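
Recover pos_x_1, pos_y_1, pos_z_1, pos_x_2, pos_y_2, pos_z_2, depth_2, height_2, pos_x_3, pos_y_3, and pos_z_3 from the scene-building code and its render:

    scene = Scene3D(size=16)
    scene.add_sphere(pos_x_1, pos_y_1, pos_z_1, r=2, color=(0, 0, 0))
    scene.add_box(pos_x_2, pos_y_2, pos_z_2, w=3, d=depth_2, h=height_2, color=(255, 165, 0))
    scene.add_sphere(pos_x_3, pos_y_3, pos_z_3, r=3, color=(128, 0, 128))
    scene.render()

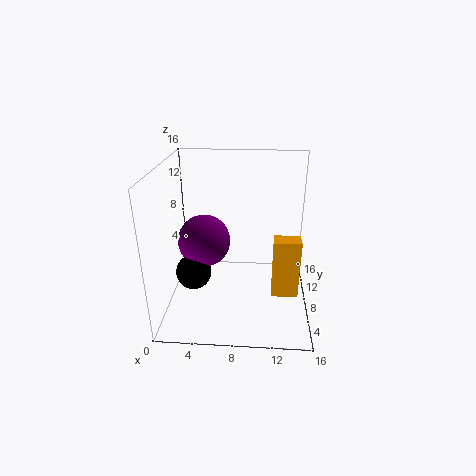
pos_x_1 = 3
pos_y_1 = 7
pos_z_1 = 4
pos_x_2 = 12
pos_y_2 = 7
pos_z_2 = 1
depth_2 = 2
height_2 = 7
pos_x_3 = 4
pos_y_3 = 9
pos_z_3 = 7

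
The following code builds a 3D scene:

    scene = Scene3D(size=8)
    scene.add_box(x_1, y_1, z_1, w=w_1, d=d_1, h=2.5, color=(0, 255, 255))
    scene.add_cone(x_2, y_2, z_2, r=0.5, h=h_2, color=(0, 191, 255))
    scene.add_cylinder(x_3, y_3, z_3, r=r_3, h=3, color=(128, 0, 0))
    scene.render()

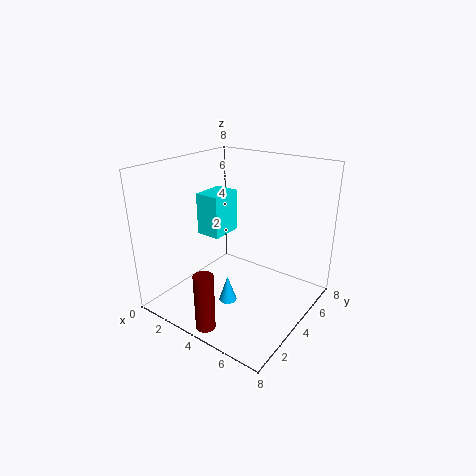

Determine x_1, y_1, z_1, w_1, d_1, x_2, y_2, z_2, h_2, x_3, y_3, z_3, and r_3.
x_1 = 1, y_1 = 4, z_1 = 3.5, w_1 = 1.5, d_1 = 2, x_2 = 4, y_2 = 3, z_2 = 0.5, h_2 = 1.5, x_3 = 4.5, y_3 = 0.5, z_3 = 0.5, r_3 = 0.5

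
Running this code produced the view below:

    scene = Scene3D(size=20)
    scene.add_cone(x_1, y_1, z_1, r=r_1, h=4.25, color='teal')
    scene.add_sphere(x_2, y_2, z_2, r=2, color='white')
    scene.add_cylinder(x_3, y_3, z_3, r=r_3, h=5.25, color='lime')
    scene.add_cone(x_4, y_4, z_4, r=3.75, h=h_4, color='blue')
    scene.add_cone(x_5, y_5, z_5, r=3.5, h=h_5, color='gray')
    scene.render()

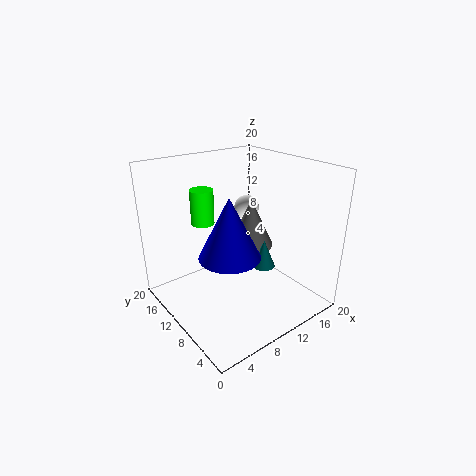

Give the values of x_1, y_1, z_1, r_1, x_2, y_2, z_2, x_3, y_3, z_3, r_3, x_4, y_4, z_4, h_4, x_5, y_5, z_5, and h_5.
x_1 = 15
y_1 = 10
z_1 = 3.75
r_1 = 1.75
x_2 = 16.75
y_2 = 16.5
z_2 = 11
x_3 = 8.5
y_3 = 16.75
z_3 = 10.25
r_3 = 1.75
x_4 = 5.5
y_4 = 5.75
z_4 = 10.5
h_4 = 7.5
x_5 = 15.25
y_5 = 13.5
z_5 = 6
h_5 = 7.5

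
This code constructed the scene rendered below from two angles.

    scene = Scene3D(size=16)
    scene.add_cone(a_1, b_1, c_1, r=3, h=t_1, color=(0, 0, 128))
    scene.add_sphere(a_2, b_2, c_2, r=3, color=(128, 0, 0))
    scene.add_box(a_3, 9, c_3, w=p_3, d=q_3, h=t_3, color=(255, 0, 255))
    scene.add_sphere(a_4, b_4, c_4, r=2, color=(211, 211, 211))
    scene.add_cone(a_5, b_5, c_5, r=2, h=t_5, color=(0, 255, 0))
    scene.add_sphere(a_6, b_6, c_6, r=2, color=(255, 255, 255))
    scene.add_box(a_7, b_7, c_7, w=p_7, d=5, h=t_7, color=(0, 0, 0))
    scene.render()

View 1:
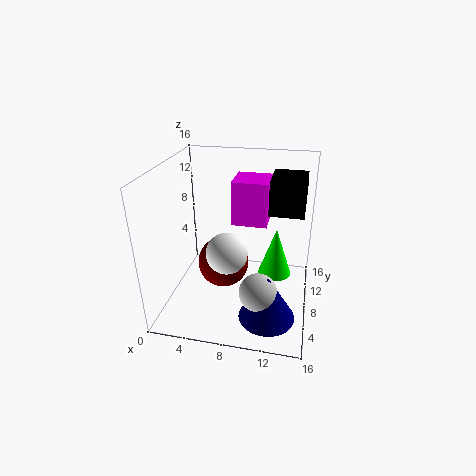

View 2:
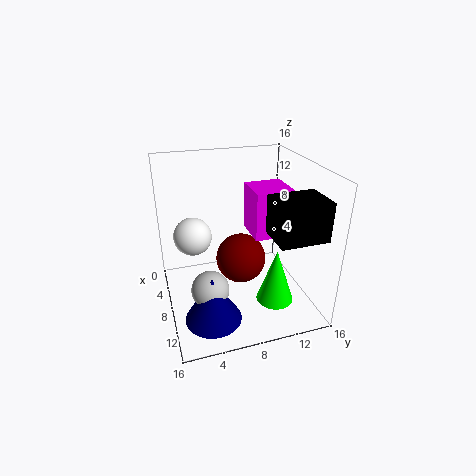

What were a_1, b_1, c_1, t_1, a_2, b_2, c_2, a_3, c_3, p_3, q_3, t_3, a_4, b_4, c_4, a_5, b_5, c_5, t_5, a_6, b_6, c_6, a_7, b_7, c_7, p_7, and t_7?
a_1 = 12, b_1 = 4, c_1 = 1, t_1 = 5, a_2 = 6, b_2 = 9, c_2 = 4, a_3 = 7, c_3 = 9, p_3 = 4, q_3 = 4, t_3 = 5, a_4 = 11, b_4 = 4, c_4 = 4, a_5 = 12, b_5 = 11, c_5 = 2, t_5 = 6, a_6 = 8, b_6 = 3, c_6 = 9, a_7 = 11, b_7 = 10, c_7 = 10, p_7 = 4, t_7 = 4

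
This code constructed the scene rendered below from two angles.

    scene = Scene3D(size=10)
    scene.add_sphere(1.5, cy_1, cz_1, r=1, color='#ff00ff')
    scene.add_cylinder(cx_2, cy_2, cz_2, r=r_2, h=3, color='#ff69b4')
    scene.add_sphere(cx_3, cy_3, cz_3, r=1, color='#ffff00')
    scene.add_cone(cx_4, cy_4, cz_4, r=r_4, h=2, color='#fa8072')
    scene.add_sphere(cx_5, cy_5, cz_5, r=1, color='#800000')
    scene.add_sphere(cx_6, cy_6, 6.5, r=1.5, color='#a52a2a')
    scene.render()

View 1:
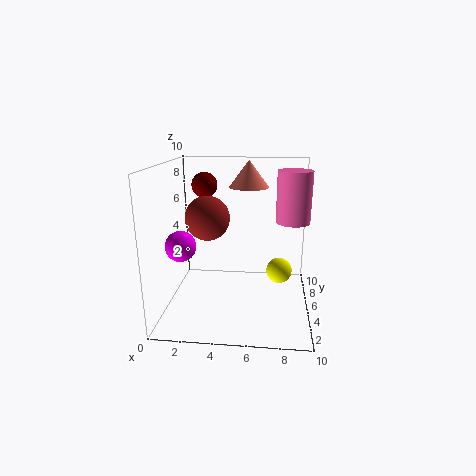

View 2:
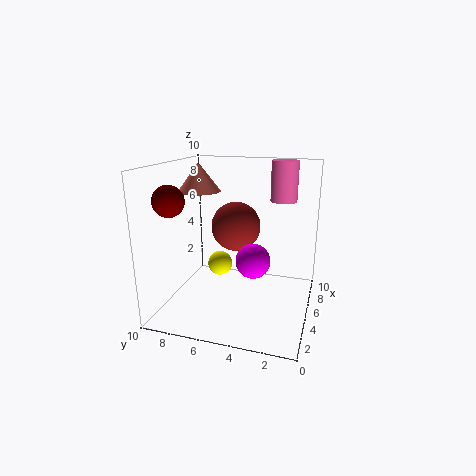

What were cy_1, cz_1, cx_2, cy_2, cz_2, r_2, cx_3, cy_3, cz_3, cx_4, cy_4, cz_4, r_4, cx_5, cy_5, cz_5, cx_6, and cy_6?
cy_1 = 3; cz_1 = 5; cx_2 = 8.5; cy_2 = 2.5; cz_2 = 7; r_2 = 1; cx_3 = 8; cy_3 = 7.5; cz_3 = 1.5; cx_4 = 5.5; cy_4 = 8; cz_4 = 8; r_4 = 1.5; cx_5 = 2; cy_5 = 8.5; cz_5 = 8; cx_6 = 3; cy_6 = 4.5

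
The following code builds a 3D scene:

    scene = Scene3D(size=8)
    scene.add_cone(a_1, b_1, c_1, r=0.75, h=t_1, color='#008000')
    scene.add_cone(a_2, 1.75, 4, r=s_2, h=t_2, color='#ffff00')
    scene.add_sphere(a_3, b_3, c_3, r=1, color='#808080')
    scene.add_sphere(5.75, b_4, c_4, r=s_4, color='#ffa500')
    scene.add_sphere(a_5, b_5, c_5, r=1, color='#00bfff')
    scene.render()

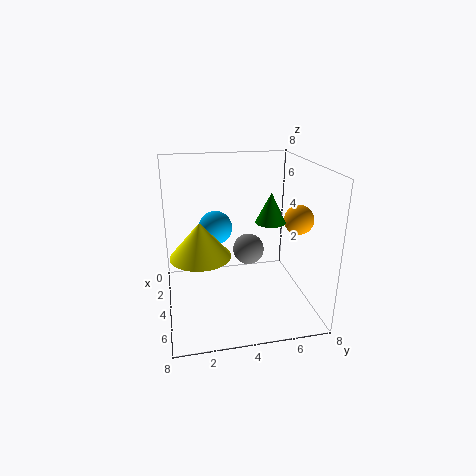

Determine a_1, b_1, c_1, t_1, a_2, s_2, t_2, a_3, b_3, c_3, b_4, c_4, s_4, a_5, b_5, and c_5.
a_1 = 5.75, b_1 = 5.25, c_1 = 5.5, t_1 = 1.5, a_2 = 5.75, s_2 = 1.5, t_2 = 1.75, a_3 = 1.5, b_3 = 5.25, c_3 = 2, b_4 = 6.75, c_4 = 5.5, s_4 = 0.75, a_5 = 2.25, b_5 = 3, c_5 = 4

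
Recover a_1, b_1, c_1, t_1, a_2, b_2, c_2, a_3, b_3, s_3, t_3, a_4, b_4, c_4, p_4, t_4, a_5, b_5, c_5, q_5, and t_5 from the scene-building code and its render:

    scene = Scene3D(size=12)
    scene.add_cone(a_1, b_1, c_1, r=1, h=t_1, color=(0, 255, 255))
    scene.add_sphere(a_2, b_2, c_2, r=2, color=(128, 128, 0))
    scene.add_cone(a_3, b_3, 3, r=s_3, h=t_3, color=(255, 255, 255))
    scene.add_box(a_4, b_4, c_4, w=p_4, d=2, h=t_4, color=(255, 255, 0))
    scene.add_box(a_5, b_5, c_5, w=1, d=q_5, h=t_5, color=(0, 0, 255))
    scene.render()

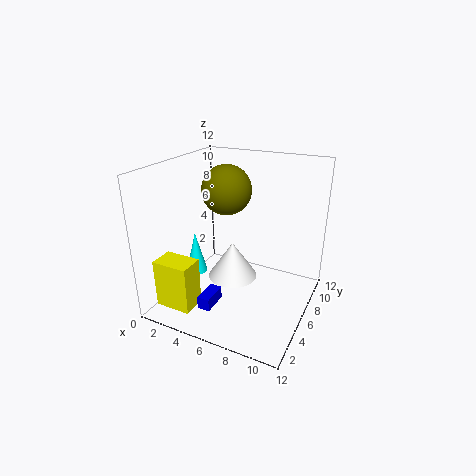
a_1 = 1; b_1 = 7; c_1 = 1; t_1 = 4; a_2 = 5; b_2 = 6; c_2 = 10; a_3 = 6; b_3 = 5; s_3 = 2; t_3 = 3; a_4 = 1; b_4 = 1; c_4 = 1; p_4 = 3; t_4 = 4; a_5 = 5; b_5 = 1; c_5 = 2; q_5 = 2; t_5 = 1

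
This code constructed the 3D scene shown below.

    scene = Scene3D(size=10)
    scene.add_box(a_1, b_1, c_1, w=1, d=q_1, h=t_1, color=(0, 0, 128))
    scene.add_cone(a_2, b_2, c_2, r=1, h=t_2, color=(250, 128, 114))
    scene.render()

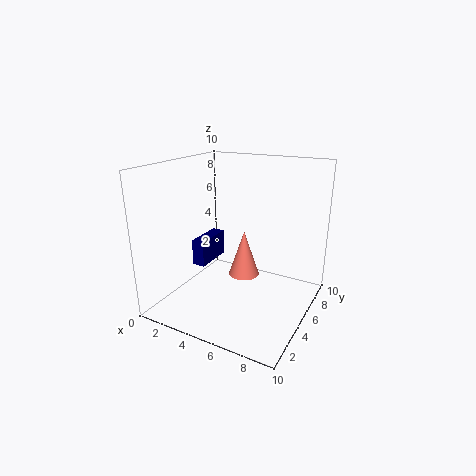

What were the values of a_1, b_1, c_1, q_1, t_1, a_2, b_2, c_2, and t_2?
a_1 = 1, b_1 = 5, c_1 = 2, q_1 = 3, t_1 = 2, a_2 = 6, b_2 = 4, c_2 = 3, t_2 = 3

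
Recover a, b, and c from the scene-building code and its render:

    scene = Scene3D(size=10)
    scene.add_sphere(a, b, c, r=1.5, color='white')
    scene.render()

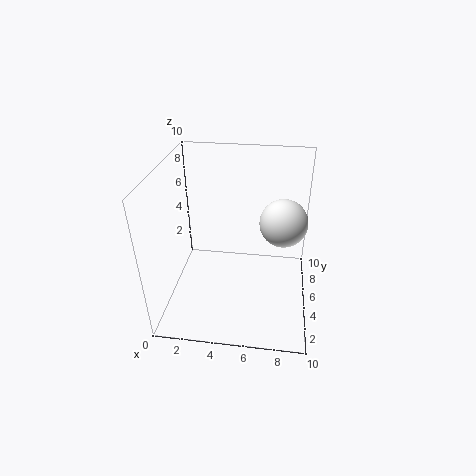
a = 8; b = 4; c = 7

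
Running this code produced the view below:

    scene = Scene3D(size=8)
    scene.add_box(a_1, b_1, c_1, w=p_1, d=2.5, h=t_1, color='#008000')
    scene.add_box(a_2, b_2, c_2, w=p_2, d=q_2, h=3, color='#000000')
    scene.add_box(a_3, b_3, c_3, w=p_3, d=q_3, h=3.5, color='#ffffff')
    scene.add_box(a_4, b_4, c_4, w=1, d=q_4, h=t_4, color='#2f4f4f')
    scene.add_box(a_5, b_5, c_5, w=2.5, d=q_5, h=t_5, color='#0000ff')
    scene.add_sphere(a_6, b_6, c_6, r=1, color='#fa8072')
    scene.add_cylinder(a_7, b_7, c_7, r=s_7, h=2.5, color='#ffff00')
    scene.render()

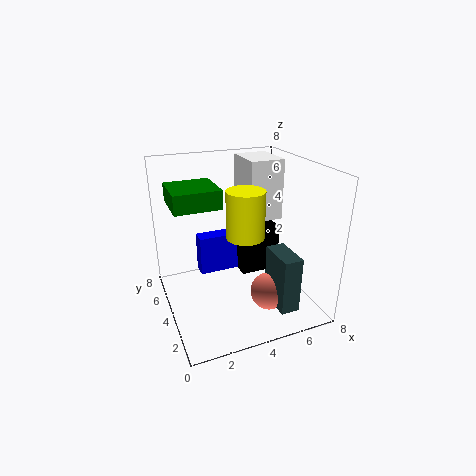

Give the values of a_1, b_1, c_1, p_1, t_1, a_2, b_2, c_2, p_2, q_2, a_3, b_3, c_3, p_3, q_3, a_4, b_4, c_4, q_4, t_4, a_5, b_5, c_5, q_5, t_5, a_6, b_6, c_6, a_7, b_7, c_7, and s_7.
a_1 = 0.5, b_1 = 3.5, c_1 = 6, p_1 = 2.5, t_1 = 1, a_2 = 5, b_2 = 5.5, c_2 = 0.5, p_2 = 2.5, q_2 = 2.5, a_3 = 5, b_3 = 4.5, c_3 = 4.5, p_3 = 2, q_3 = 2.5, a_4 = 5, b_4 = 0.5, c_4 = 1, q_4 = 2, t_4 = 3, a_5 = 2.5, b_5 = 6.5, c_5 = 0.5, q_5 = 1, t_5 = 2.5, a_6 = 5, b_6 = 2, c_6 = 1.5, a_7 = 4, b_7 = 3, c_7 = 4.5, s_7 = 1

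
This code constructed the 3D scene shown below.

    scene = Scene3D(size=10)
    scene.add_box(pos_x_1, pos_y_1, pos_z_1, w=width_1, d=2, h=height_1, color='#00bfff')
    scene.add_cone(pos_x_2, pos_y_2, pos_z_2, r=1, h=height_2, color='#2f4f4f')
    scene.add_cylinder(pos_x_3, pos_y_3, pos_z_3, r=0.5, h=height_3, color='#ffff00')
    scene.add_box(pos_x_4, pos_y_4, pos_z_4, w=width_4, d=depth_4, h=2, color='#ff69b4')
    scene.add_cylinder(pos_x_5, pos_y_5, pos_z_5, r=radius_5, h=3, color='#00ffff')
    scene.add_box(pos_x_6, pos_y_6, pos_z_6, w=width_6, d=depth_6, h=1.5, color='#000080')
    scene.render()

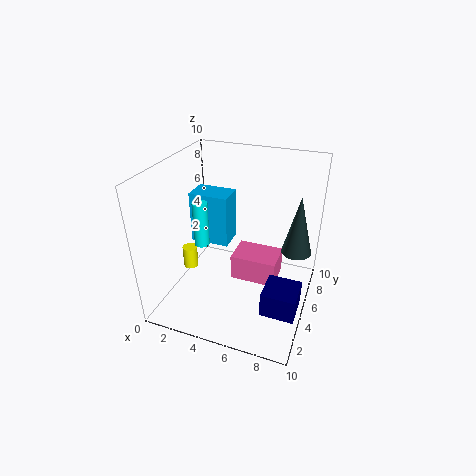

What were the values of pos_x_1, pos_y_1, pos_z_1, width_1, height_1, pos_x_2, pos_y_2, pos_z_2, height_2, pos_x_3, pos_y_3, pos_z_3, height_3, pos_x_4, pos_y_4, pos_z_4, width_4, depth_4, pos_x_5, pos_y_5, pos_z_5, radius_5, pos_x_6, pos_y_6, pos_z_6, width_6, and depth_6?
pos_x_1 = 0.5; pos_y_1 = 6.5; pos_z_1 = 3; width_1 = 3; height_1 = 4; pos_x_2 = 9; pos_y_2 = 5.5; pos_z_2 = 4.5; height_2 = 4; pos_x_3 = 2; pos_y_3 = 3.5; pos_z_3 = 3; height_3 = 1.5; pos_x_4 = 4; pos_y_4 = 6; pos_z_4 = 0.5; width_4 = 3.5; depth_4 = 2.5; pos_x_5 = 3; pos_y_5 = 3.5; pos_z_5 = 5; radius_5 = 0.5; pos_x_6 = 8; pos_y_6 = 0.5; pos_z_6 = 3; width_6 = 2; depth_6 = 2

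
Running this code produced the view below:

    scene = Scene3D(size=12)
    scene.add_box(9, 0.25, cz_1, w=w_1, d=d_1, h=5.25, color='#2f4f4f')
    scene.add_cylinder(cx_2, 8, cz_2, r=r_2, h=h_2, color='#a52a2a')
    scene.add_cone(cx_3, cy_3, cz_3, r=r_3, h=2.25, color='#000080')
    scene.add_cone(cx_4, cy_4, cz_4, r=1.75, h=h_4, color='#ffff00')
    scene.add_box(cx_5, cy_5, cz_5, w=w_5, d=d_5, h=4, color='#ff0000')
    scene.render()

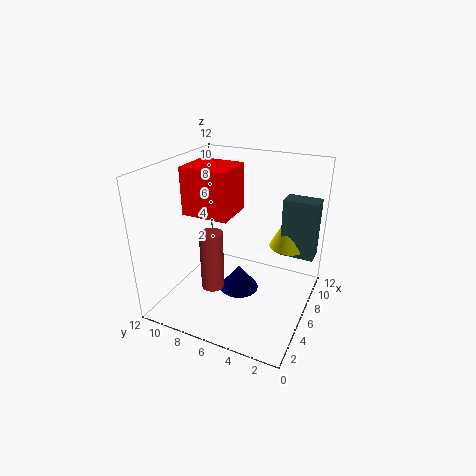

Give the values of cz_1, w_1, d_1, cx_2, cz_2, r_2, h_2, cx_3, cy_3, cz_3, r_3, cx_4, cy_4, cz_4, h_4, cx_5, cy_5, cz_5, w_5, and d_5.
cz_1 = 3.5
w_1 = 1.75
d_1 = 3
cx_2 = 5
cz_2 = 1.25
r_2 = 1
h_2 = 5.25
cx_3 = 6.75
cy_3 = 6.25
cz_3 = 0.5
r_3 = 1.75
cx_4 = 10
cy_4 = 2.75
cz_4 = 4
h_4 = 3.5
cx_5 = 4.75
cy_5 = 6.5
cz_5 = 7.75
w_5 = 3.5
d_5 = 4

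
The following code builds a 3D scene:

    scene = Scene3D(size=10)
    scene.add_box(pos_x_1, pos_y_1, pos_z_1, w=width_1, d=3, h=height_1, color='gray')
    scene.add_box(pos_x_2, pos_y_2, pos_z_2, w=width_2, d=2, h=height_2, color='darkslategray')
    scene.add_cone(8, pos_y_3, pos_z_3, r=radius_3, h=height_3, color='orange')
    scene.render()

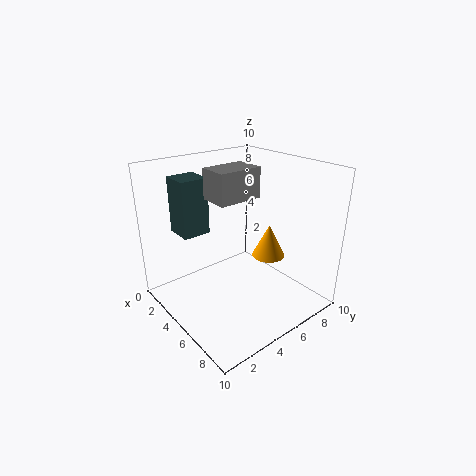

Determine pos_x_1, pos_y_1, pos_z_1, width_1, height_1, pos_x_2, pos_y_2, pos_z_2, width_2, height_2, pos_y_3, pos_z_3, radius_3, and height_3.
pos_x_1 = 4; pos_y_1 = 3; pos_z_1 = 8; width_1 = 2; height_1 = 2; pos_x_2 = 1; pos_y_2 = 2; pos_z_2 = 5; width_2 = 2; height_2 = 4; pos_y_3 = 5; pos_z_3 = 5; radius_3 = 1; height_3 = 2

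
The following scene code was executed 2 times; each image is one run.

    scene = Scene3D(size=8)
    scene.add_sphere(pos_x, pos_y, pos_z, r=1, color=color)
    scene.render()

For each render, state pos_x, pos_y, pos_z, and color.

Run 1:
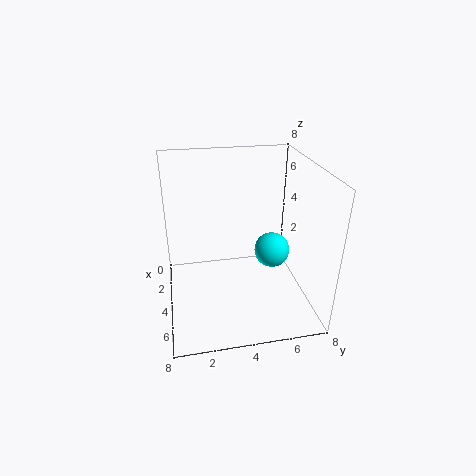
pos_x = 4
pos_y = 6
pos_z = 3
color = 'cyan'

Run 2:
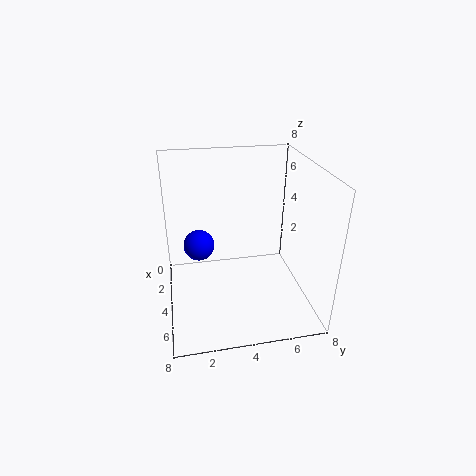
pos_x = 1
pos_y = 2
pos_z = 2
color = 'blue'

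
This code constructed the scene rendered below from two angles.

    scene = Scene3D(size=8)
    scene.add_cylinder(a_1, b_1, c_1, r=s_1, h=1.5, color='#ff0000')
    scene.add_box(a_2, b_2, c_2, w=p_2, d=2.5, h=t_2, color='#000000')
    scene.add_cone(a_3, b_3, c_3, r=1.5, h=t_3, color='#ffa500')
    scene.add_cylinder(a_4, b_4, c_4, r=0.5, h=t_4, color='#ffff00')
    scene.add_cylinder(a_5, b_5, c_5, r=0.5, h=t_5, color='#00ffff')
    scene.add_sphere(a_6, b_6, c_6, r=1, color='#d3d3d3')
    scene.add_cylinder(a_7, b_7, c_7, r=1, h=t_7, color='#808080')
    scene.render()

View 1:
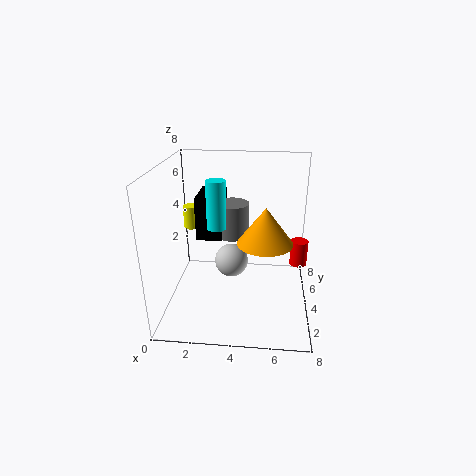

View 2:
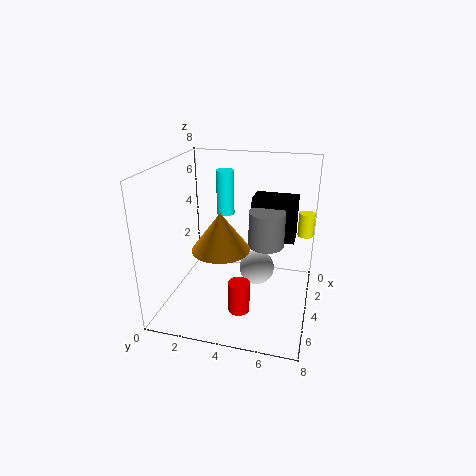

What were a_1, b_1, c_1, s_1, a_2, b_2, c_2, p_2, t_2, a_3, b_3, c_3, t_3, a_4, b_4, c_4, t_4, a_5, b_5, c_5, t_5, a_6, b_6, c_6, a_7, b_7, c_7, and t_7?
a_1 = 7.5, b_1 = 5, c_1 = 2, s_1 = 0.5, a_2 = 1.5, b_2 = 4.5, c_2 = 3.5, p_2 = 1.5, t_2 = 2.5, a_3 = 5.5, b_3 = 3.5, c_3 = 4, t_3 = 2, a_4 = 0.5, b_4 = 7.5, c_4 = 3, t_4 = 1.5, a_5 = 3, b_5 = 3, c_5 = 5, t_5 = 2.5, a_6 = 3.5, b_6 = 5, c_6 = 2, a_7 = 3.5, b_7 = 5.5, c_7 = 3.5, t_7 = 2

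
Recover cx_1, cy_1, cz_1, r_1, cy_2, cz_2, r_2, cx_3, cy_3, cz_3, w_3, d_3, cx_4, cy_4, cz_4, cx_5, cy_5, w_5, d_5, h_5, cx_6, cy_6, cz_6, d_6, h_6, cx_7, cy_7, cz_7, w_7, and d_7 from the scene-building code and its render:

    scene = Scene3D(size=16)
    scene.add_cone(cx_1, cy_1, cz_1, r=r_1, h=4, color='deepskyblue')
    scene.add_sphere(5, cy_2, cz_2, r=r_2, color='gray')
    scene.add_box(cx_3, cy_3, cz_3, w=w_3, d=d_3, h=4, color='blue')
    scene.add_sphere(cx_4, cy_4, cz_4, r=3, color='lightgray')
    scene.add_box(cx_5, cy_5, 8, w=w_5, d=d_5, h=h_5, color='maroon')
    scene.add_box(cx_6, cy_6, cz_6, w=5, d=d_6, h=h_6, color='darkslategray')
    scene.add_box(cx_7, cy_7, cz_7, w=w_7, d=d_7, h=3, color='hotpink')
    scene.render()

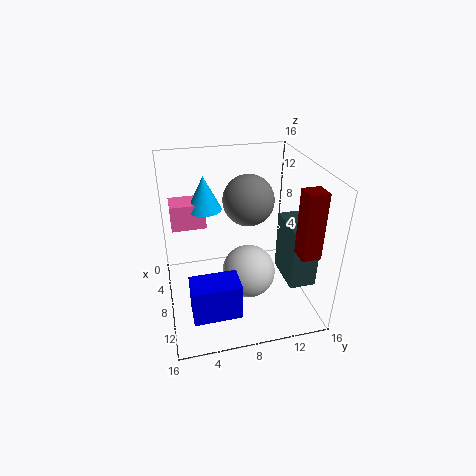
cx_1 = 4, cy_1 = 5, cz_1 = 10, r_1 = 2, cy_2 = 10, cz_2 = 11, r_2 = 3, cx_3 = 11, cy_3 = 2, cz_3 = 2, w_3 = 3, d_3 = 5, cx_4 = 9, cy_4 = 9, cz_4 = 4, cx_5 = 12, cy_5 = 13, w_5 = 2, d_5 = 2, h_5 = 7, cx_6 = 7, cy_6 = 13, cz_6 = 3, d_6 = 3, h_6 = 7, cx_7 = 2, cy_7 = 1, cz_7 = 8, w_7 = 3, d_7 = 4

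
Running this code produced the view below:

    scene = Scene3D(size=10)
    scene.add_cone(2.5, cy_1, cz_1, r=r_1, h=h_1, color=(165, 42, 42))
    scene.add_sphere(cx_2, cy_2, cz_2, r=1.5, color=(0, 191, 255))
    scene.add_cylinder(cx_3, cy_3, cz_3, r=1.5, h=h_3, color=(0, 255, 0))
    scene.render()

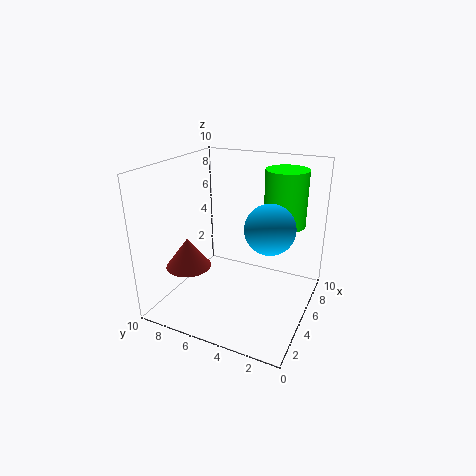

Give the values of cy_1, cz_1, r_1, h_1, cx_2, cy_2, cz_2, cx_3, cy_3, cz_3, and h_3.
cy_1 = 7.5
cz_1 = 3.5
r_1 = 1.5
h_1 = 2
cx_2 = 3
cy_2 = 2
cz_2 = 7
cx_3 = 7.5
cy_3 = 2.5
cz_3 = 5.5
h_3 = 4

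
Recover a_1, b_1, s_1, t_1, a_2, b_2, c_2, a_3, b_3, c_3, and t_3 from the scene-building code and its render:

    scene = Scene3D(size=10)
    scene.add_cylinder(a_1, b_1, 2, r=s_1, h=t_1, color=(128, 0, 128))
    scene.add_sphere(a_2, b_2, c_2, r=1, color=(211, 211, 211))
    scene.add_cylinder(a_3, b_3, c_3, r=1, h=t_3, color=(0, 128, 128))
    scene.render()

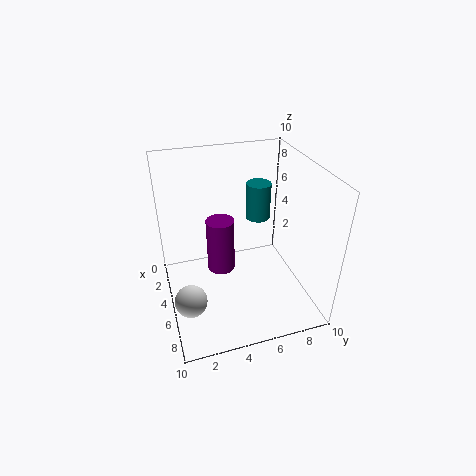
a_1 = 4; b_1 = 4; s_1 = 1; t_1 = 4; a_2 = 8; b_2 = 1; c_2 = 3; a_3 = 1; b_3 = 8; c_3 = 4; t_3 = 3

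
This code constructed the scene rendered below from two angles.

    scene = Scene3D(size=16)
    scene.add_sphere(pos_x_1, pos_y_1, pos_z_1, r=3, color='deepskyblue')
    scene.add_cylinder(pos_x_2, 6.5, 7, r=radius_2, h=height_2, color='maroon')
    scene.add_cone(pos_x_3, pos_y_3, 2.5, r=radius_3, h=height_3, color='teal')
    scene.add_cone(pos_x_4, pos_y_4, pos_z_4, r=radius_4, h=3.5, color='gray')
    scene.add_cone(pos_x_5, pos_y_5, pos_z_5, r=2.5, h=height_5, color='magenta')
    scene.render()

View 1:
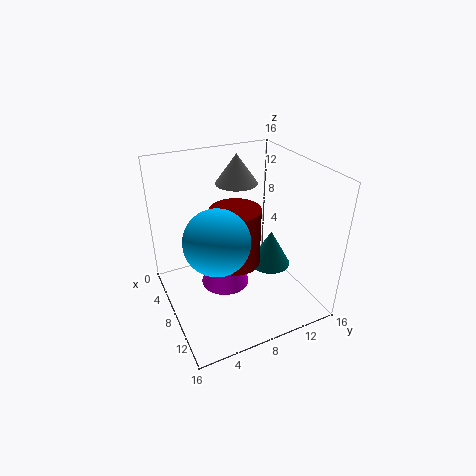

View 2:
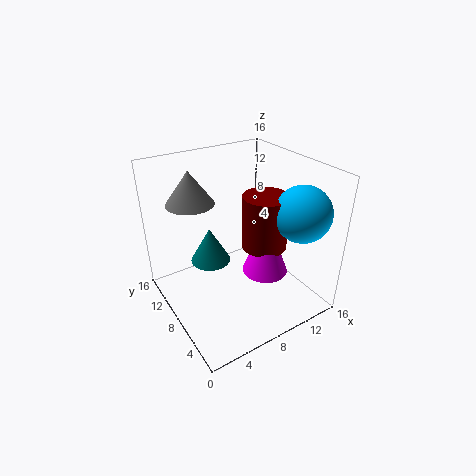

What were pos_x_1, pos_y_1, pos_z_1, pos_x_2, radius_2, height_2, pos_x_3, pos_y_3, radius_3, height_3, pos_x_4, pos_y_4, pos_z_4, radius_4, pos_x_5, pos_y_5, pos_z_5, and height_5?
pos_x_1 = 13; pos_y_1 = 3.5; pos_z_1 = 11.5; pos_x_2 = 10.5; radius_2 = 2.5; height_2 = 6; pos_x_3 = 7; pos_y_3 = 13; radius_3 = 2.5; height_3 = 4.5; pos_x_4 = 3.5; pos_y_4 = 10; pos_z_4 = 12.5; radius_4 = 2.5; pos_x_5 = 10; pos_y_5 = 5.5; pos_z_5 = 4.5; height_5 = 6.5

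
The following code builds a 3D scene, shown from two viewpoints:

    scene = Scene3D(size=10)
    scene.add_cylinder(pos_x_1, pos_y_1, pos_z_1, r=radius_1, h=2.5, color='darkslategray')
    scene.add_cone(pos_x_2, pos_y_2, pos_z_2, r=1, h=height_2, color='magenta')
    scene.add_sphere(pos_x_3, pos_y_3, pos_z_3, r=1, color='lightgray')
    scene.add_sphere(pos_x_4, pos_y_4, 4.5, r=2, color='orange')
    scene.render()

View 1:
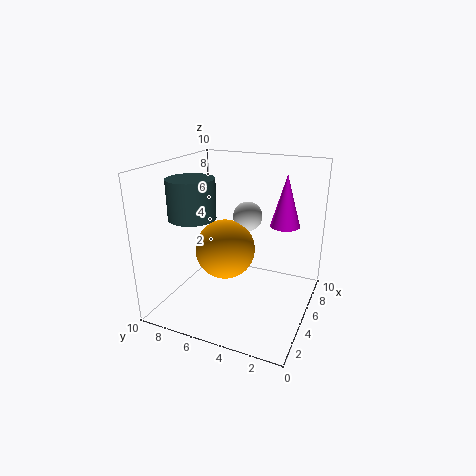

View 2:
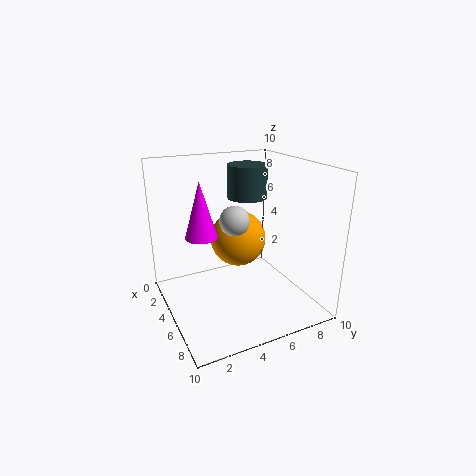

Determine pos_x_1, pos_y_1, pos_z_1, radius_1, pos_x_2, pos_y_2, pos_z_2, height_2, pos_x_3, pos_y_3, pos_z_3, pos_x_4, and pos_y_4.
pos_x_1 = 2.5, pos_y_1 = 7, pos_z_1 = 7, radius_1 = 1.5, pos_x_2 = 6, pos_y_2 = 2, pos_z_2 = 6, height_2 = 3.5, pos_x_3 = 5.5, pos_y_3 = 4.5, pos_z_3 = 6.5, pos_x_4 = 4, pos_y_4 = 5.5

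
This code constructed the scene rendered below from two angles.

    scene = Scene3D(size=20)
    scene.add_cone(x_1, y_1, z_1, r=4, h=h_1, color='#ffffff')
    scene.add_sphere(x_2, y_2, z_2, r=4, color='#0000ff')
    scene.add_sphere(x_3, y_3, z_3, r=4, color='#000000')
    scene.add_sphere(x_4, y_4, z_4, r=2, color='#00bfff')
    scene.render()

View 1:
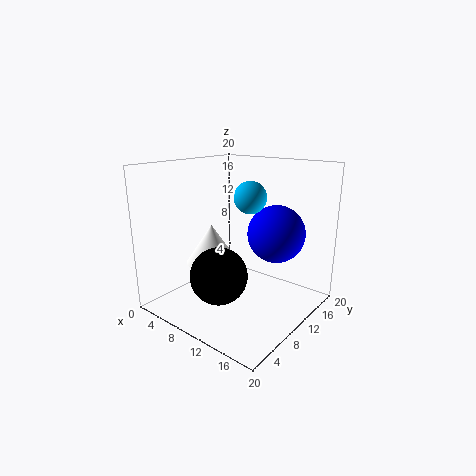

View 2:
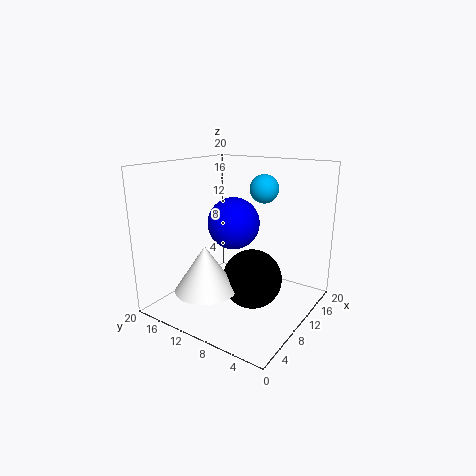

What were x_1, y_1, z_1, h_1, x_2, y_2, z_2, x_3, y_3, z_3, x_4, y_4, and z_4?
x_1 = 4; y_1 = 11; z_1 = 4.5; h_1 = 6; x_2 = 14; y_2 = 13.5; z_2 = 10.5; x_3 = 9; y_3 = 7; z_3 = 5; x_4 = 13.5; y_4 = 8; z_4 = 16.5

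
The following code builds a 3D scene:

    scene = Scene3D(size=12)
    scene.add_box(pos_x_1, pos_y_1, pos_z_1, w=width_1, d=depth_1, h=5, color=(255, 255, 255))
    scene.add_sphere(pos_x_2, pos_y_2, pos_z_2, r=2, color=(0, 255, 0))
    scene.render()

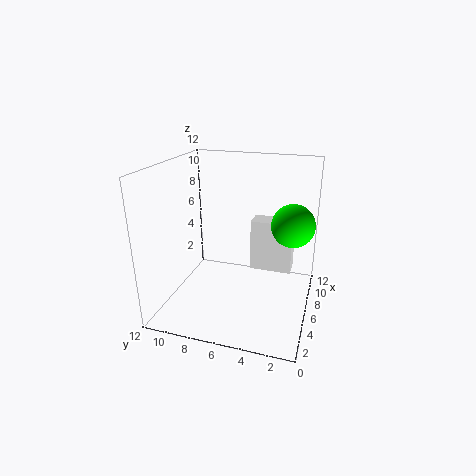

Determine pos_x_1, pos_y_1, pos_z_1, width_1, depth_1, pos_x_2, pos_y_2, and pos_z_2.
pos_x_1 = 10, pos_y_1 = 2, pos_z_1 = 1, width_1 = 2, depth_1 = 4, pos_x_2 = 10, pos_y_2 = 2, pos_z_2 = 6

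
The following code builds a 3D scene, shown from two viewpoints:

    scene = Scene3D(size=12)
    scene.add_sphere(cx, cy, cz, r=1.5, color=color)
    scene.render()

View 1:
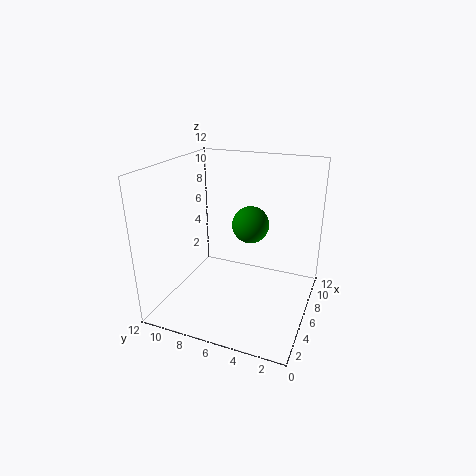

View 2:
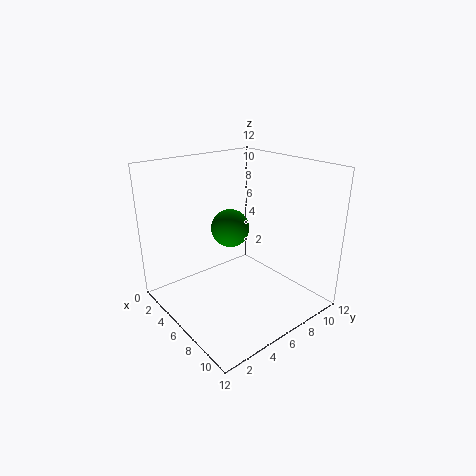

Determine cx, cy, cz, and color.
cx = 6.25
cy = 5
cz = 7.25
color = 'green'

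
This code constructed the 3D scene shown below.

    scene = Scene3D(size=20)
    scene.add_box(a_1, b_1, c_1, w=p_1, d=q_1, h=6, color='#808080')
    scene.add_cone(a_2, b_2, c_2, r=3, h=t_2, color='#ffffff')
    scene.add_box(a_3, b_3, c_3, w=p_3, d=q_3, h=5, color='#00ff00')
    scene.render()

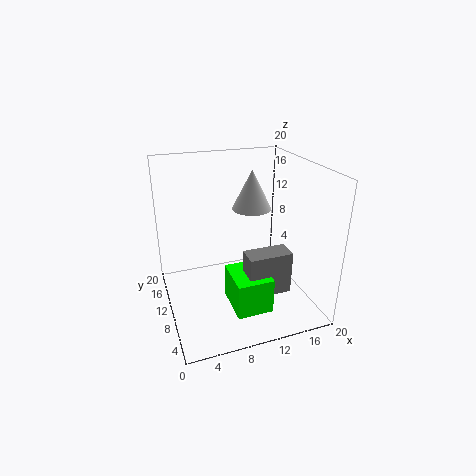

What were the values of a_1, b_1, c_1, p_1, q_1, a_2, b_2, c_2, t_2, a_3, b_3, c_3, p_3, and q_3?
a_1 = 10, b_1 = 5, c_1 = 3, p_1 = 6, q_1 = 3, a_2 = 14, b_2 = 15, c_2 = 12, t_2 = 6, a_3 = 8, b_3 = 4, c_3 = 1, p_3 = 5, q_3 = 6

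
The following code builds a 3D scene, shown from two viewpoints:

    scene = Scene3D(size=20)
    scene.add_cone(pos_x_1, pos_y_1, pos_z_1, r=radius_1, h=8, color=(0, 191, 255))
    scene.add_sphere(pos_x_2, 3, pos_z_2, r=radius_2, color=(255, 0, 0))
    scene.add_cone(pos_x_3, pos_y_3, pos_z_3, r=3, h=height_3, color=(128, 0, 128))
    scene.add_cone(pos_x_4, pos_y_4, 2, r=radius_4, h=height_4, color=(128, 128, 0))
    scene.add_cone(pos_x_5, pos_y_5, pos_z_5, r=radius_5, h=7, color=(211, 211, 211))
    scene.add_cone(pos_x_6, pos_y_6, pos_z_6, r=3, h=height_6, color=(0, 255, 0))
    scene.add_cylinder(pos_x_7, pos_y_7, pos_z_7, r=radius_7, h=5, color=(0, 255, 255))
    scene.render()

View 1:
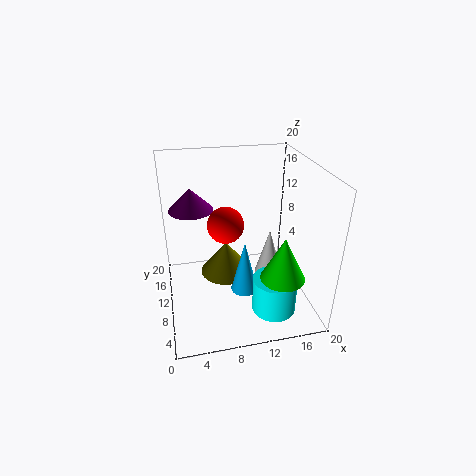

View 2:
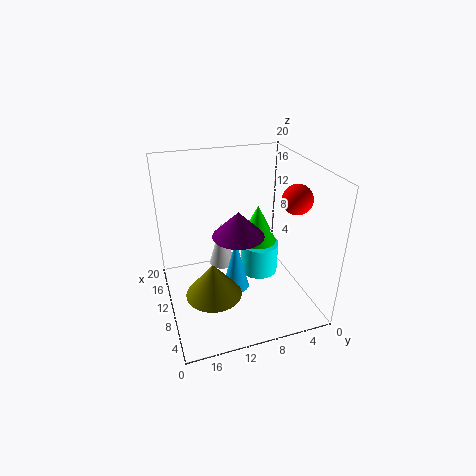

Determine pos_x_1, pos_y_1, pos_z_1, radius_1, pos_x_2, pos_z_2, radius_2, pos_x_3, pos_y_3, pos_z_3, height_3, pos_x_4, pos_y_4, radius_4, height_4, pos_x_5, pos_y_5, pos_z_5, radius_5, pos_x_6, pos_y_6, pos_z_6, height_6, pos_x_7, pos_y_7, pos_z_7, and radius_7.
pos_x_1 = 11, pos_y_1 = 10, pos_z_1 = 1, radius_1 = 2, pos_x_2 = 7, pos_z_2 = 16, radius_2 = 2, pos_x_3 = 4, pos_y_3 = 12, pos_z_3 = 14, height_3 = 3, pos_x_4 = 9, pos_y_4 = 14, radius_4 = 4, height_4 = 5, pos_x_5 = 15, pos_y_5 = 11, pos_z_5 = 3, radius_5 = 2, pos_x_6 = 15, pos_y_6 = 5, pos_z_6 = 6, height_6 = 6, pos_x_7 = 14, pos_y_7 = 5, pos_z_7 = 1, radius_7 = 3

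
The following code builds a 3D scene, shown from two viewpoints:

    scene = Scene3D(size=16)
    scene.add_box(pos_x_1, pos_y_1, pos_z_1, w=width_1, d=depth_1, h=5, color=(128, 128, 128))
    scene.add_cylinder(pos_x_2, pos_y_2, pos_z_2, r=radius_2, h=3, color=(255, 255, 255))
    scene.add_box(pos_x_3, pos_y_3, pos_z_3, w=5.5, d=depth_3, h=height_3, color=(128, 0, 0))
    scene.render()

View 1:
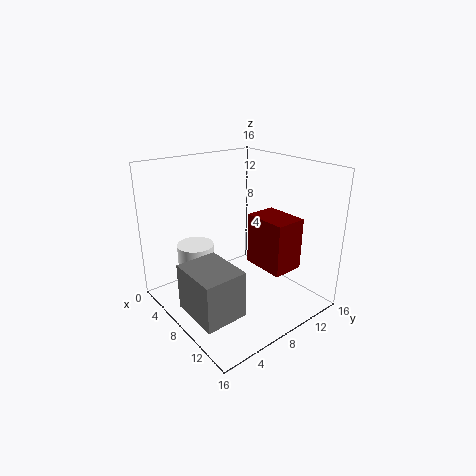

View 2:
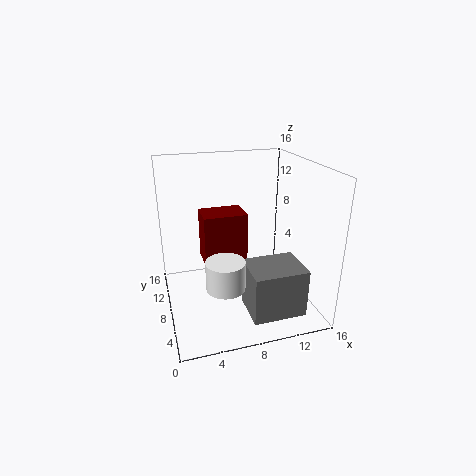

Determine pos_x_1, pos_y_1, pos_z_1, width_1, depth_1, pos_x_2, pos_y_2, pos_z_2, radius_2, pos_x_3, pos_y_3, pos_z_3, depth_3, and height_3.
pos_x_1 = 7.5, pos_y_1 = 0.5, pos_z_1 = 2, width_1 = 5.5, depth_1 = 4.5, pos_x_2 = 5.5, pos_y_2 = 4, pos_z_2 = 4.5, radius_2 = 2, pos_x_3 = 5, pos_y_3 = 12, pos_z_3 = 2.5, depth_3 = 4, height_3 = 6.5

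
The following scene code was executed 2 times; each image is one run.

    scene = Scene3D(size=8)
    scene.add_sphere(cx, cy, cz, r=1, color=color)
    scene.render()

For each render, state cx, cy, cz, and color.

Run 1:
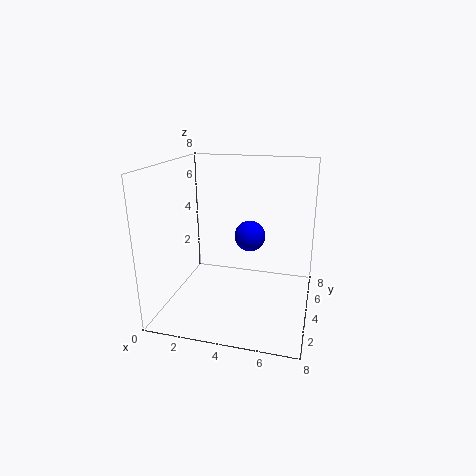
cx = 4, cy = 7, cz = 3, color = 'blue'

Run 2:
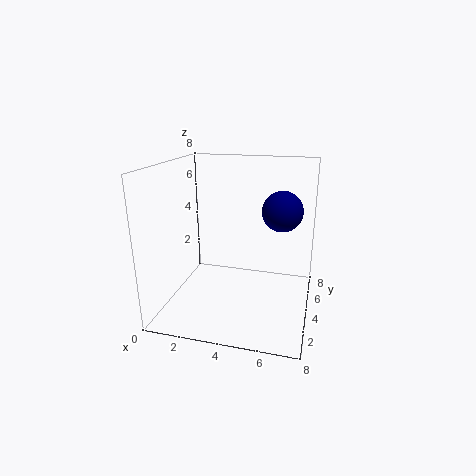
cx = 6.5, cy = 3, cz = 6, color = 'navy'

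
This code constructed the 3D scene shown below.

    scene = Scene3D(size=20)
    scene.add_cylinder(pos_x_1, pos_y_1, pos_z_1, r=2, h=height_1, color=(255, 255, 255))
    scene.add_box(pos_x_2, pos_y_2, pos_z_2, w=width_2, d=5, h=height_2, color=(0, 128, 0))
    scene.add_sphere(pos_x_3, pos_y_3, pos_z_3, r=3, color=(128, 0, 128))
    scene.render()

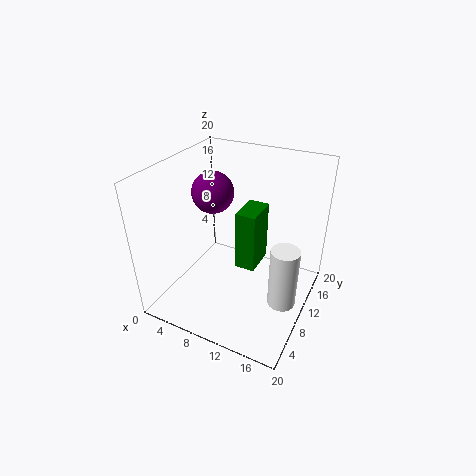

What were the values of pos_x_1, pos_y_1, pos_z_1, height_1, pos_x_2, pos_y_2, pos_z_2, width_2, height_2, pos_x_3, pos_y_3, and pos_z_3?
pos_x_1 = 17, pos_y_1 = 10, pos_z_1 = 1, height_1 = 9, pos_x_2 = 9, pos_y_2 = 11, pos_z_2 = 4, width_2 = 3, height_2 = 9, pos_x_3 = 5, pos_y_3 = 12, pos_z_3 = 15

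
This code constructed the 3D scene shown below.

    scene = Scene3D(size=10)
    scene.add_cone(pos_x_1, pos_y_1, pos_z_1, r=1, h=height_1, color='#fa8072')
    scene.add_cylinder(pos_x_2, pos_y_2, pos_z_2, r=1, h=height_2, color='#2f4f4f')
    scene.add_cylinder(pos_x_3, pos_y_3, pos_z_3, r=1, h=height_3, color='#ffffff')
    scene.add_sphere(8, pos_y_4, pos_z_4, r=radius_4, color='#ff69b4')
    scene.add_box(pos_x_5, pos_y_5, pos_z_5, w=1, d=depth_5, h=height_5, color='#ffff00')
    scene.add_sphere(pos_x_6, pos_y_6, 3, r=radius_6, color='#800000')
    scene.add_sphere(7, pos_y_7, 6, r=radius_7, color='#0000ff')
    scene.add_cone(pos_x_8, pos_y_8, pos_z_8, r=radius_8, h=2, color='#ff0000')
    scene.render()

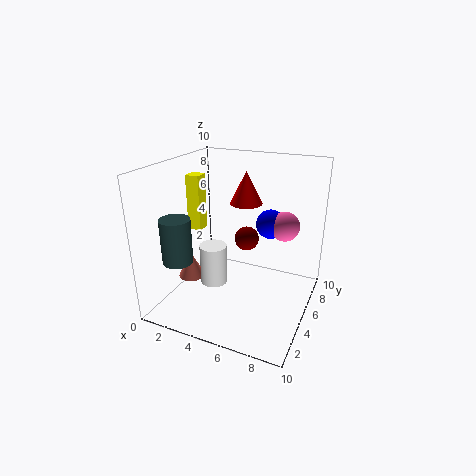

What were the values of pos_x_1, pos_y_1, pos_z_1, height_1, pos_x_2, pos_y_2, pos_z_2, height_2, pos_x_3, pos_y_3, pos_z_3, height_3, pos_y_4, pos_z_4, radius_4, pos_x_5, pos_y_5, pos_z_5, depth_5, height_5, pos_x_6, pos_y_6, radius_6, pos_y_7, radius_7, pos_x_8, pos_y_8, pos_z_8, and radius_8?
pos_x_1 = 1; pos_y_1 = 5; pos_z_1 = 1; height_1 = 2; pos_x_2 = 2; pos_y_2 = 2; pos_z_2 = 4; height_2 = 3; pos_x_3 = 3; pos_y_3 = 5; pos_z_3 = 1; height_3 = 3; pos_y_4 = 6; pos_z_4 = 6; radius_4 = 1; pos_x_5 = 1; pos_y_5 = 5; pos_z_5 = 5; depth_5 = 1; height_5 = 4; pos_x_6 = 4; pos_y_6 = 9; radius_6 = 1; pos_y_7 = 6; radius_7 = 1; pos_x_8 = 6; pos_y_8 = 4; pos_z_8 = 8; radius_8 = 1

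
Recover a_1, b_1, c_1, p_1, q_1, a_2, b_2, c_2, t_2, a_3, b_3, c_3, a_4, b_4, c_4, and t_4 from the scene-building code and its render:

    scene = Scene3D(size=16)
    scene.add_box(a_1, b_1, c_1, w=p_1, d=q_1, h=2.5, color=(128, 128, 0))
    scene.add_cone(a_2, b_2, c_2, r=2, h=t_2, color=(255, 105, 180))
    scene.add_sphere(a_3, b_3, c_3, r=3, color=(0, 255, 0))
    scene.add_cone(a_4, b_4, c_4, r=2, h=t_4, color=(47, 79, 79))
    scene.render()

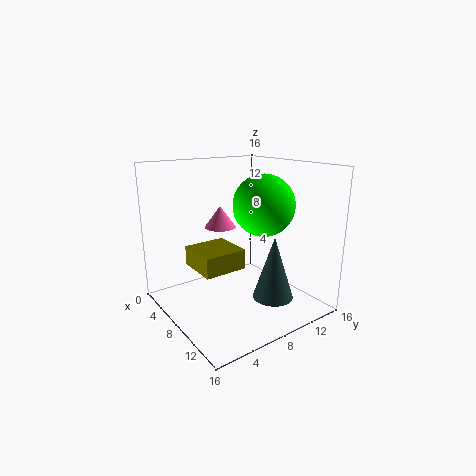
a_1 = 0.25; b_1 = 5.25; c_1 = 2.75; p_1 = 5.5; q_1 = 5.5; a_2 = 2; b_2 = 9.5; c_2 = 7.5; t_2 = 2.75; a_3 = 12.25; b_3 = 8; c_3 = 12.5; a_4 = 14; b_4 = 8; c_4 = 3.5; t_4 = 6.25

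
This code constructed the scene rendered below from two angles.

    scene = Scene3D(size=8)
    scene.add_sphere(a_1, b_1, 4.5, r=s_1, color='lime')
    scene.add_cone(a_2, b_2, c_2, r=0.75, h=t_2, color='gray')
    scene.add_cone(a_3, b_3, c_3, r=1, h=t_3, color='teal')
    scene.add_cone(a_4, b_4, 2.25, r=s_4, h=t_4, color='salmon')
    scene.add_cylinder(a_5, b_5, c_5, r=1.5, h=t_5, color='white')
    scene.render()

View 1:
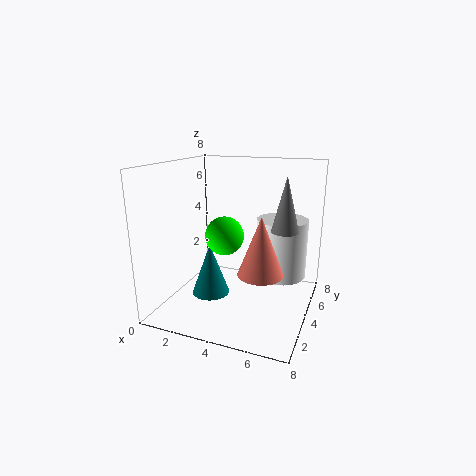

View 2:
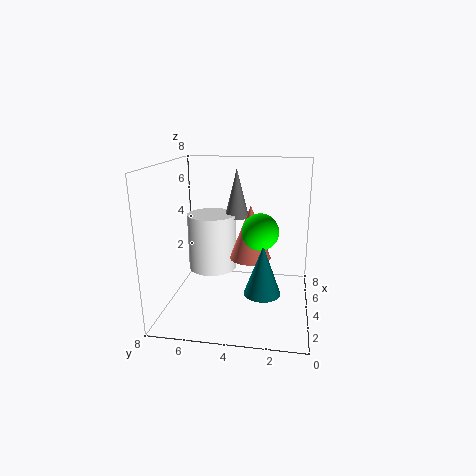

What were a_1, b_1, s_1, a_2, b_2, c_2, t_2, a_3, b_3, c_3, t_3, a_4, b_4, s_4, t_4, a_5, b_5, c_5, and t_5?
a_1 = 3.75
b_1 = 2.75
s_1 = 1
a_2 = 6.5
b_2 = 4.5
c_2 = 4.5
t_2 = 3
a_3 = 3
b_3 = 2.5
c_3 = 1.25
t_3 = 2.75
a_4 = 5.5
b_4 = 3.5
s_4 = 1.25
t_4 = 3.25
a_5 = 6
b_5 = 6
c_5 = 1.25
t_5 = 3.5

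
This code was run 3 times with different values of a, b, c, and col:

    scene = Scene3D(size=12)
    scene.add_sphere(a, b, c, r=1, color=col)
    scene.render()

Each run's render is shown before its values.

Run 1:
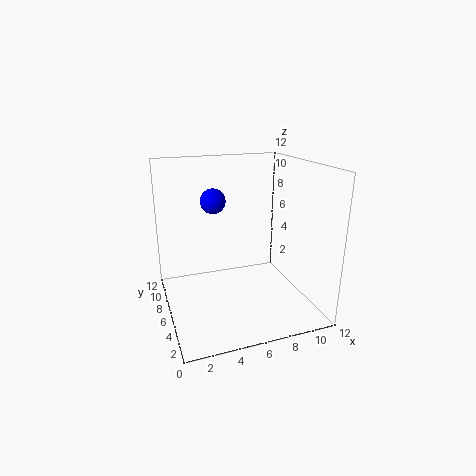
a = 4
b = 6.25
c = 9.25
col = 'blue'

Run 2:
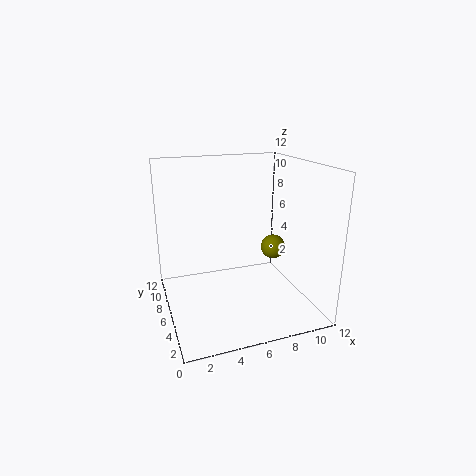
a = 8.75
b = 5
c = 5.25
col = 'olive'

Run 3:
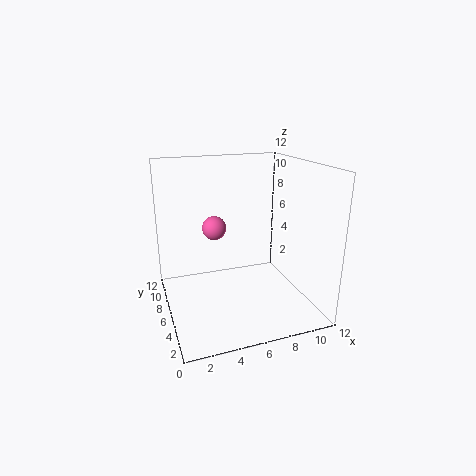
a = 4.25
b = 7
c = 6.75
col = 'hotpink'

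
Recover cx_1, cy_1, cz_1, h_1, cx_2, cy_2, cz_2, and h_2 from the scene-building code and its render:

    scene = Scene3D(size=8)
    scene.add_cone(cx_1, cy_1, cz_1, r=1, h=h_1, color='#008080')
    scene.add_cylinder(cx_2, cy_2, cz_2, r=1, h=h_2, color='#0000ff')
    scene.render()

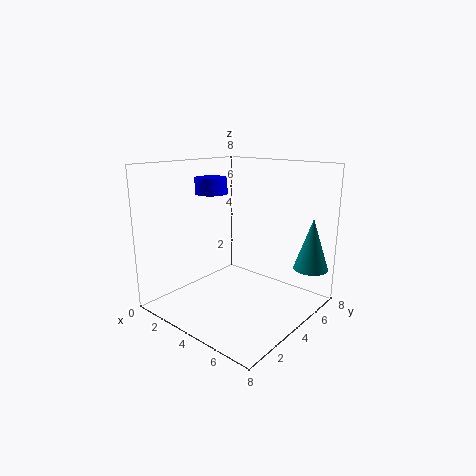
cx_1 = 7
cy_1 = 7
cz_1 = 2
h_1 = 3
cx_2 = 1
cy_2 = 5
cz_2 = 6
h_2 = 1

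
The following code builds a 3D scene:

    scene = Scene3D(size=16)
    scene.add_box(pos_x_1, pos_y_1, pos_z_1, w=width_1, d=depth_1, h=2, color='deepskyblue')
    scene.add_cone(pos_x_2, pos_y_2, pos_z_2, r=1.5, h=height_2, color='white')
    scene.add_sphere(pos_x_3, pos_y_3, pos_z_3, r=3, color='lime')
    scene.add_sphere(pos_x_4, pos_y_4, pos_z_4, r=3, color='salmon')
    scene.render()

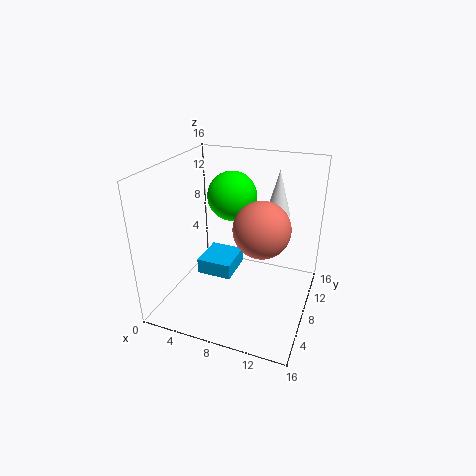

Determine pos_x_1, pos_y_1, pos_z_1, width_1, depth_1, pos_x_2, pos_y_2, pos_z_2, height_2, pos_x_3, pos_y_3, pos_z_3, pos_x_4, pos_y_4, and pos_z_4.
pos_x_1 = 1.5
pos_y_1 = 10
pos_z_1 = 0.5
width_1 = 4.5
depth_1 = 5
pos_x_2 = 11
pos_y_2 = 13.5
pos_z_2 = 9
height_2 = 5.5
pos_x_3 = 5.5
pos_y_3 = 12.5
pos_z_3 = 11
pos_x_4 = 11
pos_y_4 = 7
pos_z_4 = 10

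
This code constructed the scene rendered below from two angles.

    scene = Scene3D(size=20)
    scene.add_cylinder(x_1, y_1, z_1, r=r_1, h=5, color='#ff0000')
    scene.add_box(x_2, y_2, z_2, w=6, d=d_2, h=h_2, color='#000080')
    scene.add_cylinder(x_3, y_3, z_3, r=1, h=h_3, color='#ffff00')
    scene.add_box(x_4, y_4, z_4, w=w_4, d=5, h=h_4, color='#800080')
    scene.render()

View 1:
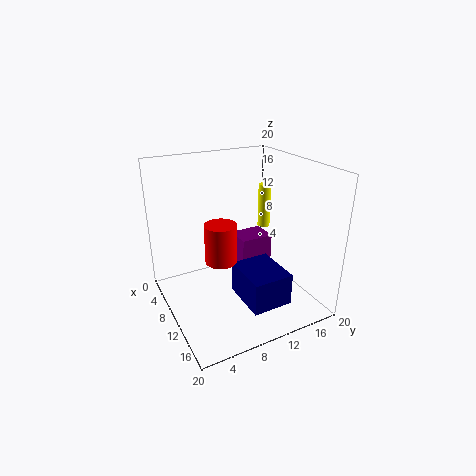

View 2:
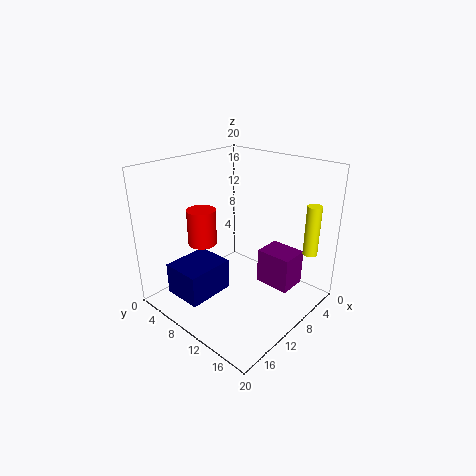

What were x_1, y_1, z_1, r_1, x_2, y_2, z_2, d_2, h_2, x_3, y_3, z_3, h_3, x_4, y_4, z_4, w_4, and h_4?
x_1 = 13, y_1 = 6, z_1 = 9, r_1 = 2, x_2 = 14, y_2 = 7, z_2 = 5, d_2 = 5, h_2 = 4, x_3 = 4, y_3 = 18, z_3 = 8, h_3 = 7, x_4 = 4, y_4 = 12, z_4 = 3, w_4 = 4, h_4 = 5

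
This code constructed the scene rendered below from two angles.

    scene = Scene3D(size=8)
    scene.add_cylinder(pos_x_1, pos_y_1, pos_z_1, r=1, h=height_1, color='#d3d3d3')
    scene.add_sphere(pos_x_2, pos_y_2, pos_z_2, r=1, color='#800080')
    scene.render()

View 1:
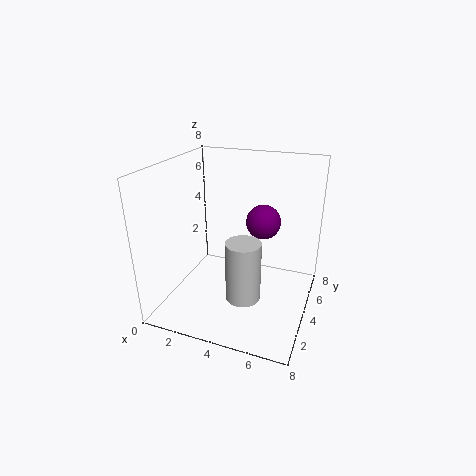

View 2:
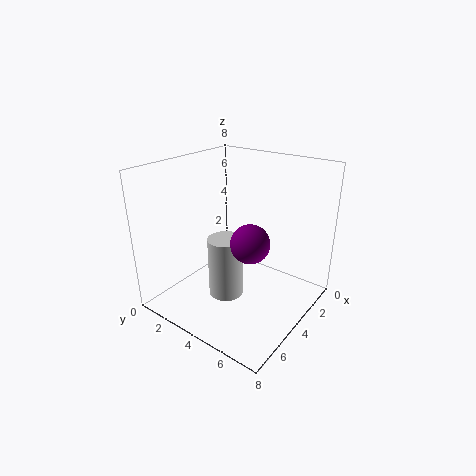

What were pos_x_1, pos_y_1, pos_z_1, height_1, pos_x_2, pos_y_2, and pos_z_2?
pos_x_1 = 4.5, pos_y_1 = 3.5, pos_z_1 = 0.5, height_1 = 3.5, pos_x_2 = 5, pos_y_2 = 5.5, pos_z_2 = 4.5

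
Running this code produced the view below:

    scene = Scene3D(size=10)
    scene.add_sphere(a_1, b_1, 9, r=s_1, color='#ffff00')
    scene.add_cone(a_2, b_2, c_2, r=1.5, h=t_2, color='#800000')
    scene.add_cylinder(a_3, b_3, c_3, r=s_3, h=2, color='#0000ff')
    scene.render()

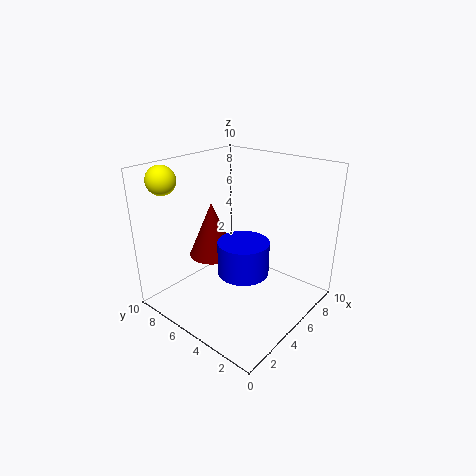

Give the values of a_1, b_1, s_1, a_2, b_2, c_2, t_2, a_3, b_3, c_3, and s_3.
a_1 = 2
b_1 = 9
s_1 = 1
a_2 = 3
b_2 = 5.5
c_2 = 4.5
t_2 = 3.5
a_3 = 2.5
b_3 = 2.5
c_3 = 4.5
s_3 = 1.5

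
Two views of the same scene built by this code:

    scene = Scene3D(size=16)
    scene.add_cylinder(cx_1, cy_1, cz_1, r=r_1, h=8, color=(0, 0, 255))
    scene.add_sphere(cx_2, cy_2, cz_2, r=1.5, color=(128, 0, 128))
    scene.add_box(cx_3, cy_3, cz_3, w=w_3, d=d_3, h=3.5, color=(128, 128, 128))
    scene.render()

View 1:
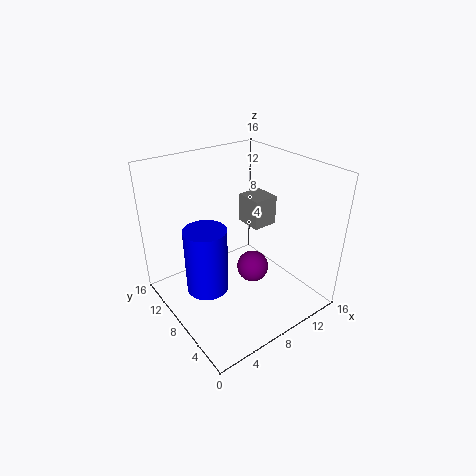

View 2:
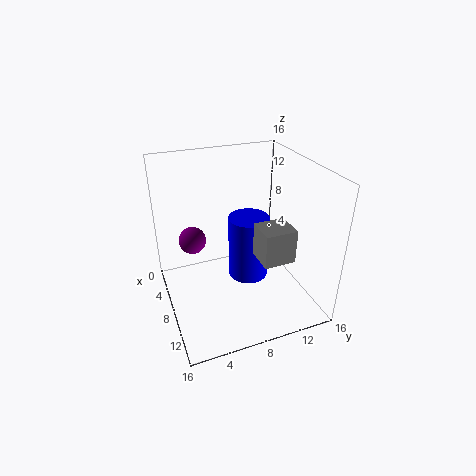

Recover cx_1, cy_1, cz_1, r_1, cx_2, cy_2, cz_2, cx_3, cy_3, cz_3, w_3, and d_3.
cx_1 = 5.25; cy_1 = 10.5; cz_1 = 0.75; r_1 = 2.5; cx_2 = 6.25; cy_2 = 3.25; cz_2 = 7.75; cx_3 = 11; cy_3 = 8.5; cz_3 = 7.75; w_3 = 3; d_3 = 3.25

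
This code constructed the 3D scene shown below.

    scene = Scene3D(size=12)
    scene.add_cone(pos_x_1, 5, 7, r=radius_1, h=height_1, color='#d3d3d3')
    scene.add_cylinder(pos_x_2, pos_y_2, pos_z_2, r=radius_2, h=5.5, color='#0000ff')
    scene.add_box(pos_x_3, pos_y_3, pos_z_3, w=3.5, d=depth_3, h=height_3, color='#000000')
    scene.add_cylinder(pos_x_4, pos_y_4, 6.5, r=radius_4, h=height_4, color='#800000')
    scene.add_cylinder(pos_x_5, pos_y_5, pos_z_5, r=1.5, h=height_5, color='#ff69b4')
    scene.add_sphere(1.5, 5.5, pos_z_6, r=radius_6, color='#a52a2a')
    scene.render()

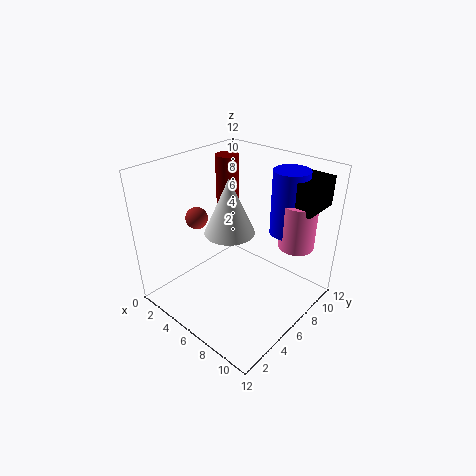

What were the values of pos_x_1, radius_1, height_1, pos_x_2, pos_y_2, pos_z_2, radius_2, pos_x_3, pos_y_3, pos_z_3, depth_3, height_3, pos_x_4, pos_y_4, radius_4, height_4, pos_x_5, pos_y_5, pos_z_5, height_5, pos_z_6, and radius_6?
pos_x_1 = 6
radius_1 = 2
height_1 = 4.5
pos_x_2 = 8.5
pos_y_2 = 9.5
pos_z_2 = 6
radius_2 = 1.5
pos_x_3 = 7.5
pos_y_3 = 8.5
pos_z_3 = 8.5
depth_3 = 3.5
height_3 = 2.5
pos_x_4 = 3
pos_y_4 = 8
radius_4 = 1
height_4 = 5.5
pos_x_5 = 9.5
pos_y_5 = 9.5
pos_z_5 = 5
height_5 = 4
pos_z_6 = 6.5
radius_6 = 1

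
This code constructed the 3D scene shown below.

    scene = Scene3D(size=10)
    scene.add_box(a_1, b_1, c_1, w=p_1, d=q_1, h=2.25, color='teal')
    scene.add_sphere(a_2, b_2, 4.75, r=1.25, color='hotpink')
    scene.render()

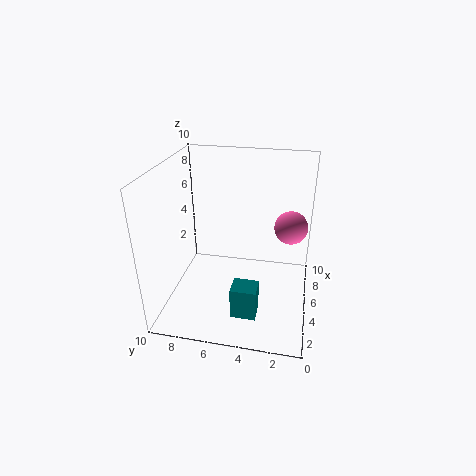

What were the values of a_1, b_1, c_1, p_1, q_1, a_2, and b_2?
a_1 = 2.25
b_1 = 3.25
c_1 = 0.25
p_1 = 1.5
q_1 = 1.75
a_2 = 7.75
b_2 = 1.5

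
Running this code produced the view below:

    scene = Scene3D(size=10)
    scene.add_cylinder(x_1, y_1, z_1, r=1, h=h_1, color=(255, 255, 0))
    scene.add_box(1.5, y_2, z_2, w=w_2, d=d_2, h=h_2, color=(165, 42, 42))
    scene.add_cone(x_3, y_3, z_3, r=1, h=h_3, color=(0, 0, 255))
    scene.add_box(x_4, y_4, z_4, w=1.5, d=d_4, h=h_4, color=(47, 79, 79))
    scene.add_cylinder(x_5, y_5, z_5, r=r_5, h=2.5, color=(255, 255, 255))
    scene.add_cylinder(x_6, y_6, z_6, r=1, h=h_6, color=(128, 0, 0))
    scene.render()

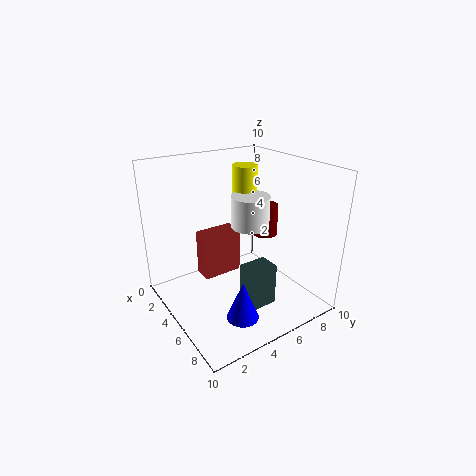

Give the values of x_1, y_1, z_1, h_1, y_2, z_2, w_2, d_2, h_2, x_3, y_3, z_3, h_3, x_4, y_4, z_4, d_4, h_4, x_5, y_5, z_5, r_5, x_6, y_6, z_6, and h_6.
x_1 = 1.5, y_1 = 8, z_1 = 4, h_1 = 5, y_2 = 3.5, z_2 = 1, w_2 = 1.5, d_2 = 3, h_2 = 3.5, x_3 = 8.5, y_3 = 3, z_3 = 1.5, h_3 = 2.5, x_4 = 6, y_4 = 4.5, z_4 = 0.5, d_4 = 2, h_4 = 3, x_5 = 3, y_5 = 7.5, z_5 = 4.5, r_5 = 1.5, x_6 = 3, y_6 = 9, z_6 = 3.5, h_6 = 2.5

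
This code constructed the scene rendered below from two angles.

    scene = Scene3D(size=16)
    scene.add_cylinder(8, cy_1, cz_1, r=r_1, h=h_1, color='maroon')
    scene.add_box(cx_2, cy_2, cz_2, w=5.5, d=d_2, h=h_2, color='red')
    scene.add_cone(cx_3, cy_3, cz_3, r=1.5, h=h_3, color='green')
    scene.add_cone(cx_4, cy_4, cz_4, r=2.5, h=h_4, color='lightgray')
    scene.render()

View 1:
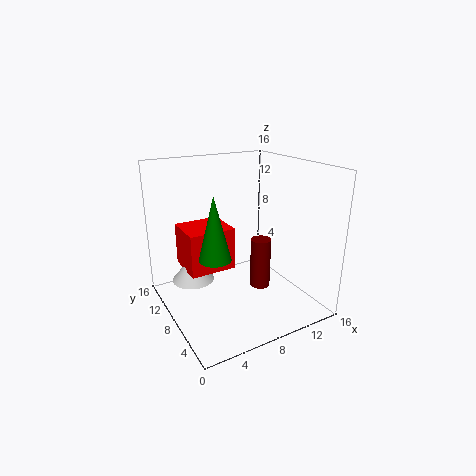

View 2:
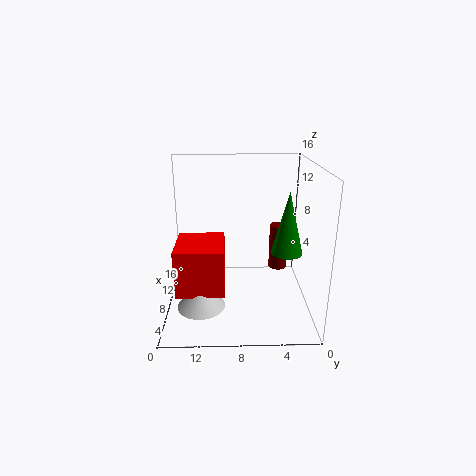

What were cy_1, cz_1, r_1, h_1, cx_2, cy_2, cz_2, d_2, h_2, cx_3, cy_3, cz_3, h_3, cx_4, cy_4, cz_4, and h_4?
cy_1 = 3.5, cz_1 = 4.5, r_1 = 1, h_1 = 5, cx_2 = 3, cy_2 = 9.5, cz_2 = 3.5, d_2 = 5, h_2 = 5, cx_3 = 3, cy_3 = 3.5, cz_3 = 8.5, h_3 = 6, cx_4 = 4, cy_4 = 12, cz_4 = 2, h_4 = 3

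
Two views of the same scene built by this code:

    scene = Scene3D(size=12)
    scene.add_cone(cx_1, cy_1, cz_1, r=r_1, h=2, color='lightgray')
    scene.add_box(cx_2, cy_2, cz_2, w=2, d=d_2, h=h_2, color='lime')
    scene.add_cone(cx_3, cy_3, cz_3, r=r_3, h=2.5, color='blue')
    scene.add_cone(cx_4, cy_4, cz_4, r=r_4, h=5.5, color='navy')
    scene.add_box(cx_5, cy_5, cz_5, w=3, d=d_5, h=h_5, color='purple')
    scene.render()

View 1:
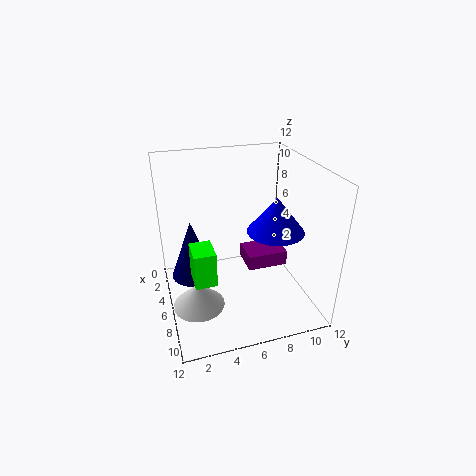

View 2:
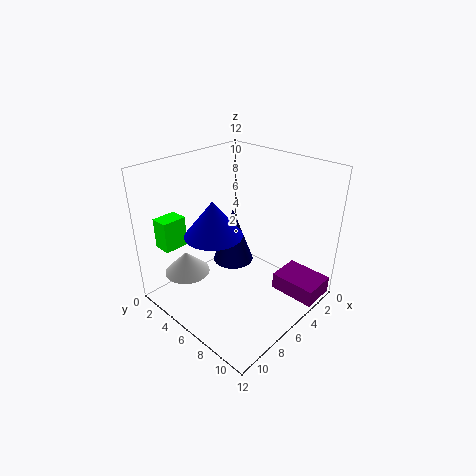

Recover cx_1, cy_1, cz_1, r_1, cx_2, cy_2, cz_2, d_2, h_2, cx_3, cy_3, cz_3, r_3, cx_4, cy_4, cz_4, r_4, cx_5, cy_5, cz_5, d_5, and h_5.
cx_1 = 8.5; cy_1 = 2; cz_1 = 2; r_1 = 2; cx_2 = 9; cy_2 = 1.5; cz_2 = 5.5; d_2 = 1.5; h_2 = 2.5; cx_3 = 10; cy_3 = 7.5; cz_3 = 8.5; r_3 = 2; cx_4 = 3; cy_4 = 2.5; cz_4 = 1; r_4 = 2; cx_5 = 0.5; cy_5 = 8; cz_5 = 0.5; d_5 = 4; h_5 = 1.5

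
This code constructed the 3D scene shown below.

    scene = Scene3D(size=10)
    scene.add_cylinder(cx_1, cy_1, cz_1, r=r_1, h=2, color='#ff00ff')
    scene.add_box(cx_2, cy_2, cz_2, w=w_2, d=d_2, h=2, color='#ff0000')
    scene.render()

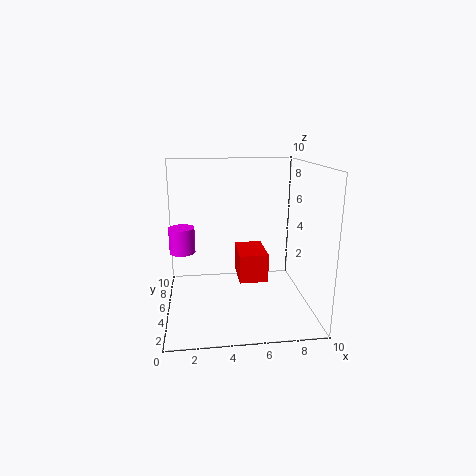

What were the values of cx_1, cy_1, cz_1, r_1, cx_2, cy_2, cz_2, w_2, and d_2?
cx_1 = 1; cy_1 = 8; cz_1 = 3; r_1 = 1; cx_2 = 5; cy_2 = 4; cz_2 = 2; w_2 = 2; d_2 = 3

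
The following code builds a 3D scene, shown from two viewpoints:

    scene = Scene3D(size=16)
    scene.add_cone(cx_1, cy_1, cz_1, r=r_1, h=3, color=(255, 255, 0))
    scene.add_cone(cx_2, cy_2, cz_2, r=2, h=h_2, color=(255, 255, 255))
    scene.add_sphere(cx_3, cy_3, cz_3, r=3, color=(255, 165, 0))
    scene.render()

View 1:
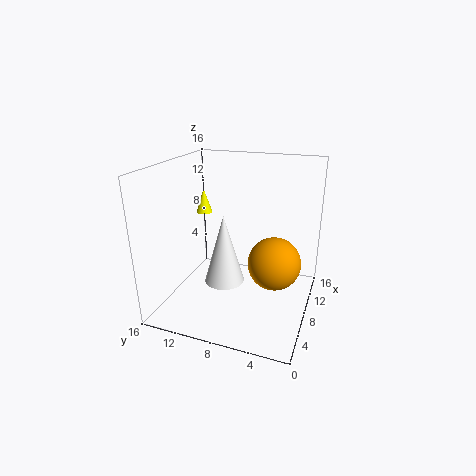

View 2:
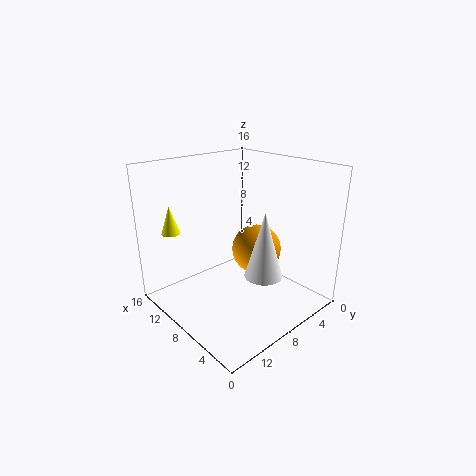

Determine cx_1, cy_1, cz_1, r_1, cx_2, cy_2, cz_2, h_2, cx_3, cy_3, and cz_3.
cx_1 = 12, cy_1 = 14, cz_1 = 9, r_1 = 1, cx_2 = 4, cy_2 = 8, cz_2 = 5, h_2 = 7, cx_3 = 9, cy_3 = 4, cz_3 = 5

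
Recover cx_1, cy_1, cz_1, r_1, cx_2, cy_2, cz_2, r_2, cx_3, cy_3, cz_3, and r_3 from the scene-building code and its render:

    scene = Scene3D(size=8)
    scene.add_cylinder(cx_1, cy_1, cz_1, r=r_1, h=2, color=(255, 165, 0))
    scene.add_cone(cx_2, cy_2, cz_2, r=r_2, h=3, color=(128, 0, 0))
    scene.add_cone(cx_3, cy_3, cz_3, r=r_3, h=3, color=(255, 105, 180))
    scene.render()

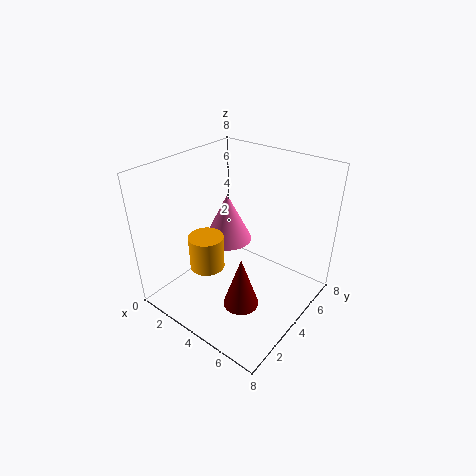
cx_1 = 2.5; cy_1 = 3; cz_1 = 2; r_1 = 1; cx_2 = 5; cy_2 = 3; cz_2 = 0.5; r_2 = 1; cx_3 = 2; cy_3 = 5.5; cz_3 = 2.5; r_3 = 1.5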